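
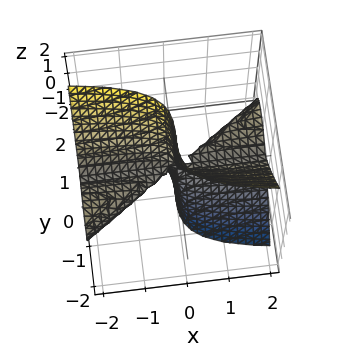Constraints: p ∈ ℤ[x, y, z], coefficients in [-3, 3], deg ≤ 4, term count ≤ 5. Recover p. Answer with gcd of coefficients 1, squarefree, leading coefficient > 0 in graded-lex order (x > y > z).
2*x*y^2 - 2*x*z^2 - 3*y^3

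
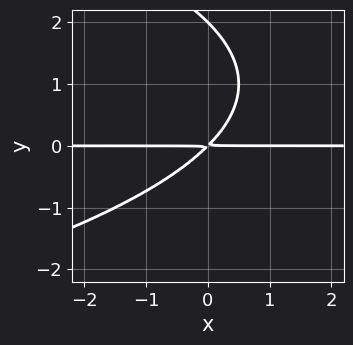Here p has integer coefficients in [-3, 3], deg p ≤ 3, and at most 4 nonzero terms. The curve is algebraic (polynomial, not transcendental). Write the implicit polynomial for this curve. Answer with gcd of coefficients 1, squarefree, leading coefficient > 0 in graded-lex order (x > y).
(a) deg p = 3. No degree-2 curve has this shape.
(b) Against the integer gridlines: one y-axis crossing is at y = 2; every point of the x-axis in the box is on the curve.
(c) Putting this together gives p.

y^3 + 2*x*y - 2*y^2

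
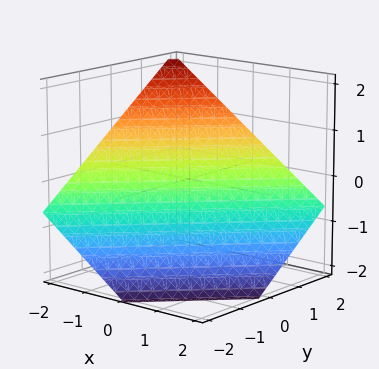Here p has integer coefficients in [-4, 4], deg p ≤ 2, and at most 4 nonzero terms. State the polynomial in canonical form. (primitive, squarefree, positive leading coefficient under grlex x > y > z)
First, deg p = 1.
Next, from the visible intercepts: one y-axis crossing is at y = 1; it crosses the x-axis at the gridline x = -1.
Finally, solving for integer coefficients yields p as stated.

2*x - 2*y + 3*z + 2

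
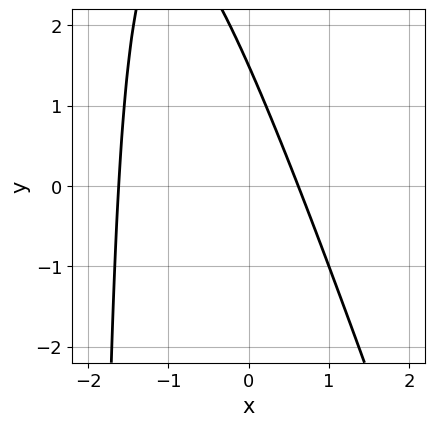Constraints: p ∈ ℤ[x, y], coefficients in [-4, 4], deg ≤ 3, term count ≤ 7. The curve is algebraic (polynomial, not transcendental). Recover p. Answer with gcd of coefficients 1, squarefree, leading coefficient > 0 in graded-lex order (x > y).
1. The degree is 2 — no degree-1 curve has this shape.
2. Solving for integer coefficients yields p as stated.

3*x^2 + x*y + 3*x + 2*y - 3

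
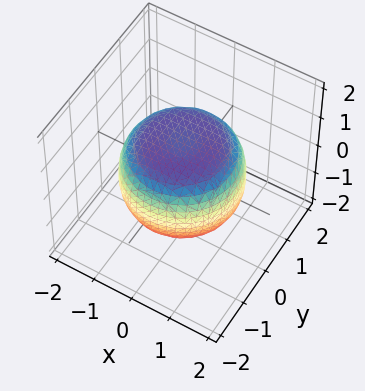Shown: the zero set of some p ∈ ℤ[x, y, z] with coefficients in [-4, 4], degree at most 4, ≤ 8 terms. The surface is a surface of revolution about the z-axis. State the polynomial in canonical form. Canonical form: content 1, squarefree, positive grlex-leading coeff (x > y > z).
x^4 + 2*x^2*y^2 + y^4 - x^2 - y^2 + 2*z^2 - 2

(a) The degree is 4 — no degree-3 surface has this shape.
(b) Symmetries: rotational symmetry about the z-axis ⇒ p depends on x, y only through x² + y².
(c) Observable constraints: a circular section at z = 1 has radius exactly 1; among the integer gridlines, it crosses the z-axis at z ∈ {-1, 1}.
(d) Assembling these constraints gives the stated polynomial.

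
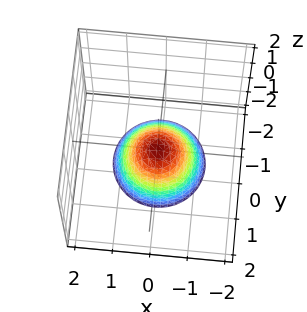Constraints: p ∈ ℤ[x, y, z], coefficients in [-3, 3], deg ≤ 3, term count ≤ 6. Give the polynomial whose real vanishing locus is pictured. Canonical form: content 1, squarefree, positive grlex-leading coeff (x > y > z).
3*x^2 + 3*y^2 - y*z + 2*z

(a) The degree is 2 — a generic line meets the surface in up to 2 points.
(b) Checking where it meets the axes: it crosses the y-axis at the gridline y = 0; one x-axis crossing is at x = 0.
(c) These observations pin down the coefficients.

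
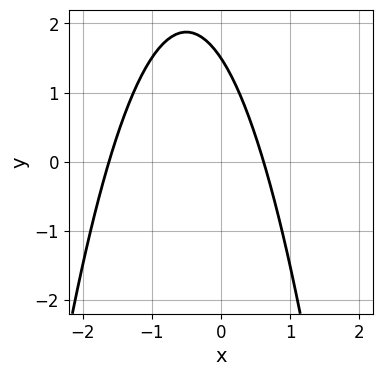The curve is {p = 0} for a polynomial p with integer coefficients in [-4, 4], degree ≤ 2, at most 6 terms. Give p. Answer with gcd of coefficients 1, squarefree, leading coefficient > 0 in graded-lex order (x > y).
1. Degree: a generic line meets the curve in up to 2 points, so deg p = 2.
2. The integer polynomial consistent with all of this is the stated p.

3*x^2 + 3*x + 2*y - 3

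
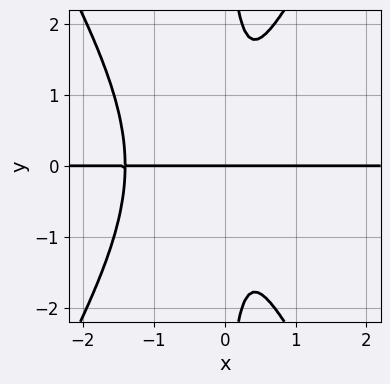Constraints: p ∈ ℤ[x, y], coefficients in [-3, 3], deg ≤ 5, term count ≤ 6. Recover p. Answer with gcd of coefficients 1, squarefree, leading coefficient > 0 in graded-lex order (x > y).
3*x^3*y - x*y^3 + 3*x^2*y - x*y + y

The degree is 4 — no degree-3 curve has this shape.
Observable constraints: it crosses the y-axis at the gridline y = 0; every point of the x-axis in the box is on the curve.
Together with the visible shape, these determine p as stated.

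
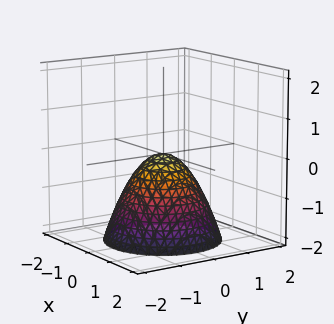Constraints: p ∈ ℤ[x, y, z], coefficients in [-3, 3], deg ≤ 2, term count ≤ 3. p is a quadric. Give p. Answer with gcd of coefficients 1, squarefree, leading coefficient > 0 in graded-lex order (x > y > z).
x^2 + y^2 + z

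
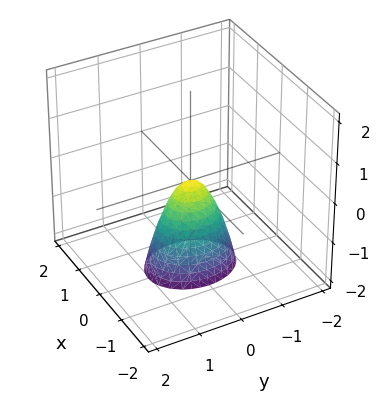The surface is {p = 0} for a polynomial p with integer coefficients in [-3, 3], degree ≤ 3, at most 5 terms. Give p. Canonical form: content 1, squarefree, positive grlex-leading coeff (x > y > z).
First, degree: a single bowl opening along one axis; a quadric, so deg p = 2.
Then, symmetries: it's symmetric under x → −x, forcing even powers of x; mirror symmetry y ↦ −y ⇒ only even powers of y.
Next, reading off the gridlines: it crosses the z-axis at the gridline z = 0; it meets the y-axis at y = 0 (among the integer gridlines).
Finally, solving for integer coefficients yields p as stated.

3*x^2 + 2*y^2 + z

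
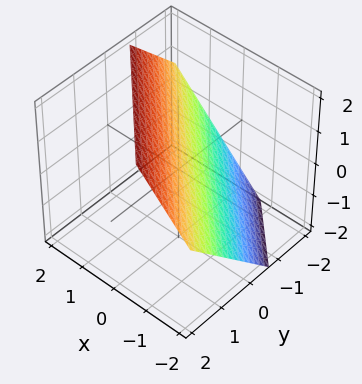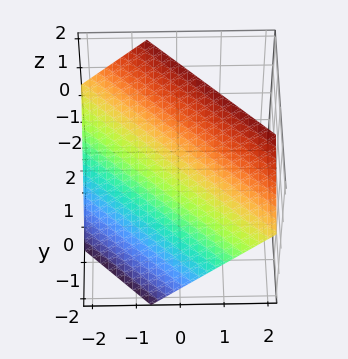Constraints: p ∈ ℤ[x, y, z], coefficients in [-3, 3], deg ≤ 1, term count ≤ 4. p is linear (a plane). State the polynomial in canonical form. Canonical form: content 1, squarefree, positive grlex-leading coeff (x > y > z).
3*x + 3*y - 3*z + 2

(a) Degree: every cross-section is a straight line — this is a plane, so deg p = 1.
(b) The integer polynomial consistent with all of this is the stated p.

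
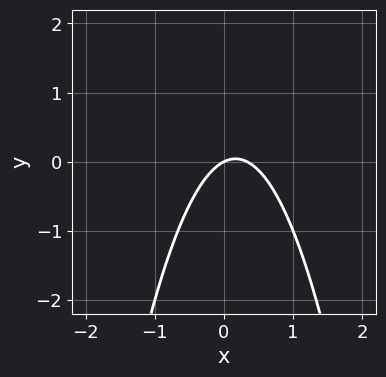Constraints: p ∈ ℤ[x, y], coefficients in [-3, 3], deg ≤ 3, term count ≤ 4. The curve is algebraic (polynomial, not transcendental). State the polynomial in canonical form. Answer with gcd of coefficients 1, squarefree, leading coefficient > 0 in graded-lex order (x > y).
3*x^2 - x + 2*y

(a) The degree is 2 — a generic line meets the curve in up to 2 points.
(b) Checking where it meets the axes: it meets the x-axis at x = 0 (among the integer gridlines); it crosses the y-axis at the gridline y = 0.
(c) These observations pin down the coefficients.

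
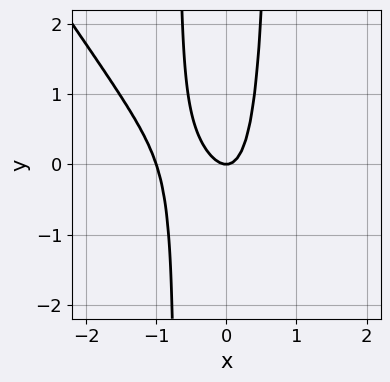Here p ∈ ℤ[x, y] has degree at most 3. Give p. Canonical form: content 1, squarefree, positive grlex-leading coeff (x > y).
1. deg p = 3.
2. From the axis intercepts and sections: among the integer gridlines, it crosses the x-axis at x ∈ {-1, 0}; one y-axis crossing is at y = 0.
3. Assembling these constraints gives the stated polynomial.

3*x^3 + 2*x^2*y + 3*x^2 - y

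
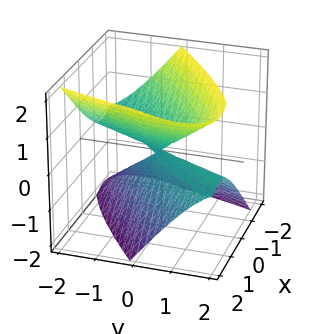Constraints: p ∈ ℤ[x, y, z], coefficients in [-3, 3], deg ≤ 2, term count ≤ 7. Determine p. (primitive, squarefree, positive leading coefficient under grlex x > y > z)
2*x^2 - 3*x*y + y^2 + 2*y*z - 2*z^2

1. The degree is 2 — no degree-1 surface has this shape.
2. Reading off the gridlines: it meets the y-axis at y = 0 (among the integer gridlines); one x-axis crossing is at x = 0; it meets the z-axis at z = 0 (among the integer gridlines).
3. Putting this together gives p.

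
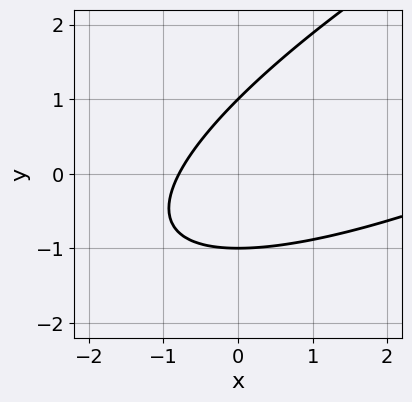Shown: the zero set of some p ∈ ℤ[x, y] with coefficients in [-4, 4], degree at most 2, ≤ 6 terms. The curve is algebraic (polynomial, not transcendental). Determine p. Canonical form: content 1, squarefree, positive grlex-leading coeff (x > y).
x^2 - 3*x*y + 3*y^2 - 3*x - 3

(a) Degree: the shape is more complex than any degree-1 curve, so deg p = 2.
(b) Checking where it meets the axes: among the integer gridlines, it crosses the y-axis at y ∈ {-1, 1}.
(c) Solving for integer coefficients yields p as stated.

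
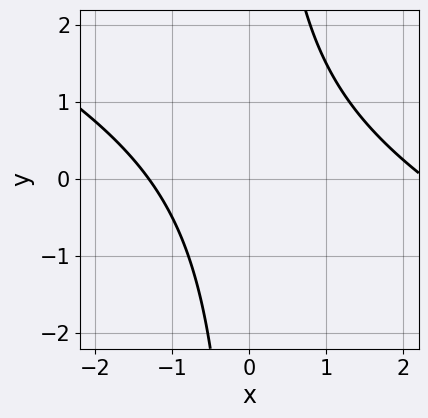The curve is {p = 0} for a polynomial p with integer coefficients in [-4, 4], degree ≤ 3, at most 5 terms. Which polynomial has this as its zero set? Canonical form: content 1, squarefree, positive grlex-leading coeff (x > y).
x^2 + 2*x*y - x - 3

(a) deg p = 2. The shape is more complex than any degree-1 curve.
(b) From the axis intercepts and sections: the curve avoids every integer y-axis point in the box.
(c) These observations pin down the coefficients.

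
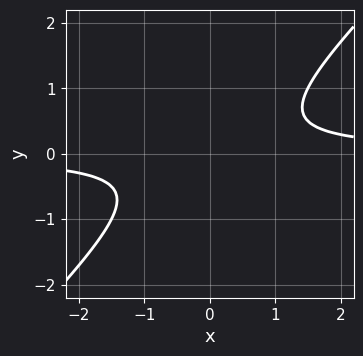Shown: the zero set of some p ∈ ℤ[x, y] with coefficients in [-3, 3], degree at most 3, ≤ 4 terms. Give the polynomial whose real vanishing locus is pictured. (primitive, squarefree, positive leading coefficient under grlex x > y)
Degree: a generic line meets the curve in up to 2 points, so deg p = 2.
Against the integer gridlines: the curve avoids every integer y-axis point in the box; no x-intercept at any integer in the box.
Fitting integer coefficients to these (and the overall shape) gives p.

2*x*y - 2*y^2 - 1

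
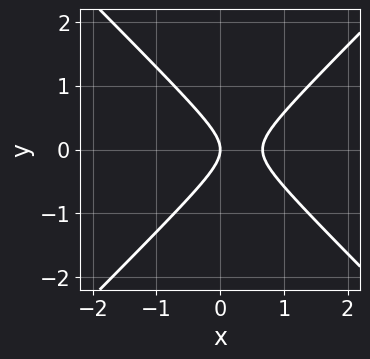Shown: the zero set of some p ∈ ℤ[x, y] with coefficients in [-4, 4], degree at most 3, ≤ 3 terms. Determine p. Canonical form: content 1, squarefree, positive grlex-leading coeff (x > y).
3*x^2 - 3*y^2 - 2*x

(a) deg p = 2. No degree-1 curve has this shape.
(b) Symmetries: mirror symmetry y ↦ −y ⇒ only even powers of y.
(c) From the axis intercepts and sections: it meets the x-axis at x = 0 (among the integer gridlines); it meets the y-axis at y = 0 (among the integer gridlines).
(d) Fitting integer coefficients to these (and the overall shape) gives p.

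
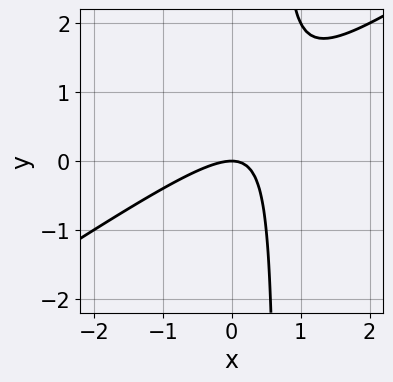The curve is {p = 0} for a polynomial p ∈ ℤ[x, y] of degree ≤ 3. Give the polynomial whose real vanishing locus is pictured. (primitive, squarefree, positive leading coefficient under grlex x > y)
First, the degree is 2 — no degree-1 curve has this shape.
Then, from the visible intercepts: one y-axis crossing is at y = 0; one x-axis crossing is at x = 0.
Finally, fitting integer coefficients to these (and the overall shape) gives p.

2*x^2 - 3*x*y + 2*y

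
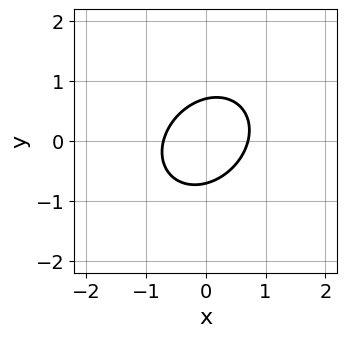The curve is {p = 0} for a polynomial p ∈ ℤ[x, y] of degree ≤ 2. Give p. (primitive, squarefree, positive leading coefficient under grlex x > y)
1. deg p = 2. The shape is more complex than any degree-1 curve.
2. The integer polynomial consistent with all of this is the stated p.

2*x^2 - x*y + 2*y^2 - 1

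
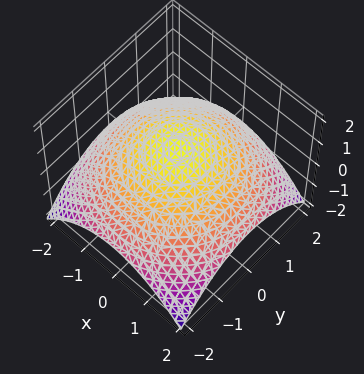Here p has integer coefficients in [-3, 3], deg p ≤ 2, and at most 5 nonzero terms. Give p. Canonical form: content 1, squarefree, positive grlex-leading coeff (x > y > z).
x^2 + y^2 + 3*z - 3

First, degree: the shape is more complex than any degree-1 surface, so deg p = 2.
Next, by symmetry, the z-axis is an axis of rotation, so x and y enter only as x² + y².
Next, against the integer gridlines: it meets the z-axis at z = 1 (among the integer gridlines); a circular section at z = 0 has radius between 1 and 2.
Finally, matching integer coefficients to the picture gives p.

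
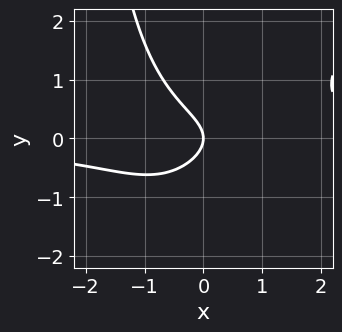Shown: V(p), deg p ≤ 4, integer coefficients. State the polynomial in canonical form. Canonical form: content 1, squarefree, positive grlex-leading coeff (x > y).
2*x^2*y - x*y^2 - 3*y^2 - 2*x

(a) deg p = 3.
(b) Observable constraints: it meets the y-axis at y = 0 (among the integer gridlines); it meets the x-axis at x = 0 (among the integer gridlines).
(c) Matching integer coefficients to the picture gives p.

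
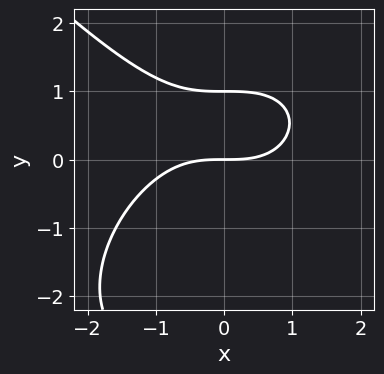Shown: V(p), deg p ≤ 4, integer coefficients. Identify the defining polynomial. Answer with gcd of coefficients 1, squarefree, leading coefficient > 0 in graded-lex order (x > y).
x^3 + y^3 + 2*y^2 - 3*y

(a) deg p = 3. No degree-2 curve has this shape.
(b) From the axis intercepts and sections: one x-axis crossing is at x = 0; among the integer gridlines, it crosses the y-axis at y ∈ {0, 1}.
(c) Solving for integer coefficients yields p as stated.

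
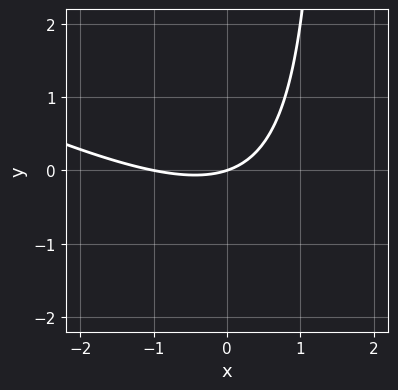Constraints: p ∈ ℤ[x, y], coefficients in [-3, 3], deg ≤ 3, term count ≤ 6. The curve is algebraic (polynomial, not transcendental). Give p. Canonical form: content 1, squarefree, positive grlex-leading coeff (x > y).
x^2 + 2*x*y + x - 3*y

(a) Degree: the shape is more complex than any degree-1 curve, so deg p = 2.
(b) Checking where it meets the axes: the x-axis gridline crossings are at x ∈ {-1, 0}; one y-axis crossing is at y = 0.
(c) Fitting integer coefficients to these (and the overall shape) gives p.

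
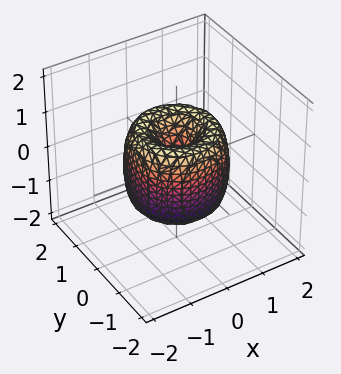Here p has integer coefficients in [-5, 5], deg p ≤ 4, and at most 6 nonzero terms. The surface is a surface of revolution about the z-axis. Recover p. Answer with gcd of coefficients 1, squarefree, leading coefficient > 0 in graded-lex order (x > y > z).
deg p = 4.
By symmetry, the surface is invariant under rotation about z: p = q(x² + y², z).
Against the integer gridlines: it crosses the z-axis at the gridline z = 0; one y-axis crossing is at y = 0; a circular section at z = 1 has radius between 0 and 1; it crosses the x-axis at the gridline x = 0.
Putting this together gives p.

2*x^4 + 4*x^2*y^2 + 2*y^4 - 3*x^2 - 3*y^2 + z^2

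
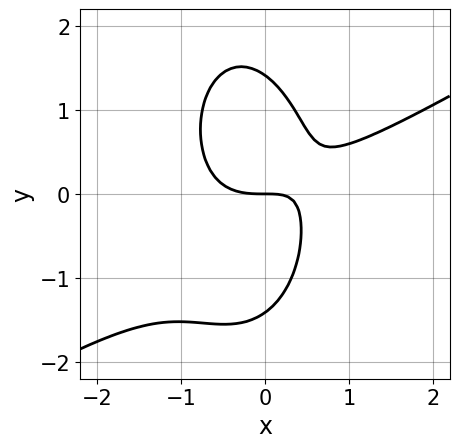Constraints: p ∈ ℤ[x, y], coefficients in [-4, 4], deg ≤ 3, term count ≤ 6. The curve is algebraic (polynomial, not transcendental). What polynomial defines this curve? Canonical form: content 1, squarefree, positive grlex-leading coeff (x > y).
2*x^3 - 3*x^2*y - y^3 - 2*x*y + 2*y

1. The degree is 3 — no degree-2 curve has this shape.
2. From the axis intercepts and sections: it crosses the x-axis at the gridline x = 0; one y-axis crossing is at y = 0.
3. Putting this together gives p.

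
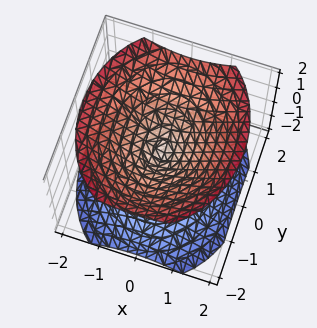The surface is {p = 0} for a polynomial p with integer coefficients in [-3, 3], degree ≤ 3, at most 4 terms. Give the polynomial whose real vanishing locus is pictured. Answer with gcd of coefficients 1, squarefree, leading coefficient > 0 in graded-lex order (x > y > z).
3*x^2 + 2*y^2 - 3*z^2

(a) There are 2 components.
(b) The degree is 2 — two nappes meeting at a single point; a quadric.
(c) Symmetries: mirror symmetry x ↦ −x ⇒ only even powers of x; mirror symmetry z ↦ −z ⇒ only even powers of z; mirror symmetry y ↦ −y ⇒ only even powers of y.
(d) Checking where it meets the axes: it meets the x-axis at x = 0 (among the integer gridlines); one y-axis crossing is at y = 0; one z-axis crossing is at z = 0.
(e) Fitting integer coefficients to these (and the overall shape) gives p.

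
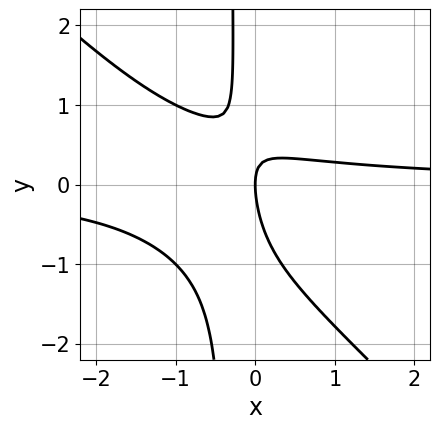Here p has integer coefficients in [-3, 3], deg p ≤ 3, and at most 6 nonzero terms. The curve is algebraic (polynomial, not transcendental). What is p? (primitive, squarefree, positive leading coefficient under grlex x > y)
3*x^2*y + 3*x*y^2 + 3*x*y + y^2 - 2*x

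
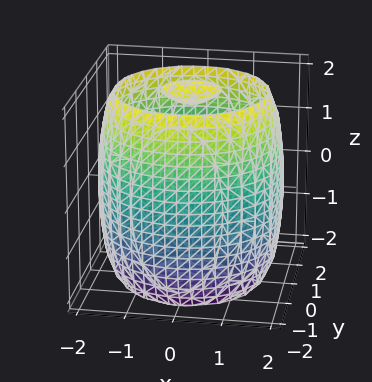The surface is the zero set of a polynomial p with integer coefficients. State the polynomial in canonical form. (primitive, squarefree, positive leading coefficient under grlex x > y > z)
The picture has 3 separate pieces. Treating them together as one polynomial.
Degree: the shape is more complex than any degree-3 surface, so deg p = 4.
Symmetries: rotational symmetry about the z-axis ⇒ p depends on x, y only through x² + y².
Checking where it meets the axes: a circular section at z = 2 has radius between 0 and 1.
Together with the visible shape, these determine p as stated.

x^4 + 2*x^2*y^2 + y^4 - 3*x^2 - 3*y^2 + z^2 - 3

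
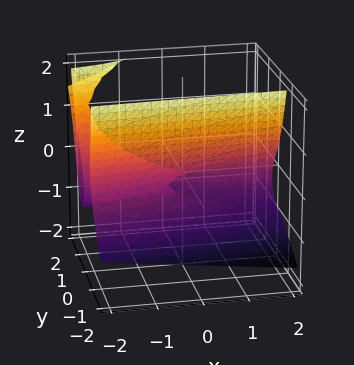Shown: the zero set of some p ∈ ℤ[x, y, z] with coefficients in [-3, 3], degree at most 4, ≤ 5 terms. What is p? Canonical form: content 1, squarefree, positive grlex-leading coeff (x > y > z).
First, deg p = 3. A generic line meets the surface in up to 3 points.
Then, observable constraints: it meets the z-axis at z = 0 (among the integer gridlines); the visible x-axis segment lies entirely on the surface.
Finally, together with the visible shape, these determine p as stated.

2*y^3 - 3*y^2*z + x*y + 2*z^2 + z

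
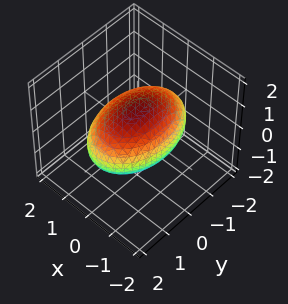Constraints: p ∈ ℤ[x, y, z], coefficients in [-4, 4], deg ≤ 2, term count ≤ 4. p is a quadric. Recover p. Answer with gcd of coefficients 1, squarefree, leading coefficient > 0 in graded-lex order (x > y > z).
First, the degree is 2 — bounded and convex; a quadric.
Then, symmetries: mirror symmetry z ↦ −z ⇒ only even powers of z; mirror symmetry x ↦ −x ⇒ only even powers of x; it's symmetric under y → −y, forcing even powers of y.
Then, checking where it meets the axes: among the integer gridlines, it crosses the z-axis at z ∈ {-1, 1}.
Finally, putting this together gives p.

2*x^2 + y^2 + 3*z^2 - 3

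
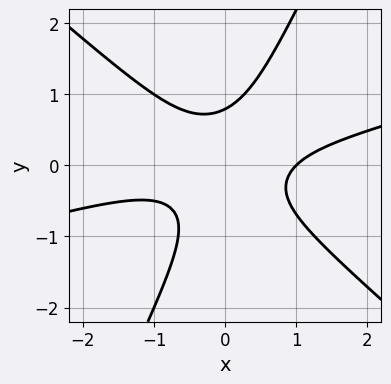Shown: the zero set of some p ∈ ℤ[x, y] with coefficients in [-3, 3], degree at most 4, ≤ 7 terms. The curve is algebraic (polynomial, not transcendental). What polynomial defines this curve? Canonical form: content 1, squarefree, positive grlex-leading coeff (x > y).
1. Degree: no degree-2 curve has this shape, so deg p = 3.
2. From the visible intercepts: one x-axis crossing is at x = 1.
3. Solving for integer coefficients yields p as stated.

x^3 - 3*x^2*y - 3*x*y^2 + 2*y^3 - 1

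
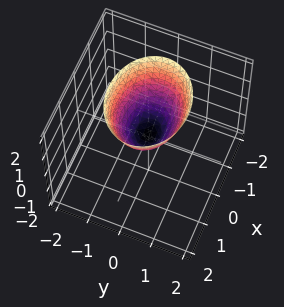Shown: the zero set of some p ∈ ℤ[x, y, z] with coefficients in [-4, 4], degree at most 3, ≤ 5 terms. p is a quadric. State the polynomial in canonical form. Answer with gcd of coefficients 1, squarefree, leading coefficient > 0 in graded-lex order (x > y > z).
1. Degree: a single bowl opening along one axis; a quadric, so deg p = 2.
2. Symmetries: it's symmetric under x → −x, forcing even powers of x; mirror symmetry y ↦ −y ⇒ only even powers of y.
3. Against the integer gridlines: it crosses the y-axis at the gridline y = 0; it meets the z-axis at z = 0 (among the integer gridlines).
4. Assembling these constraints gives the stated polynomial.

2*x^2 + 3*y^2 - 2*z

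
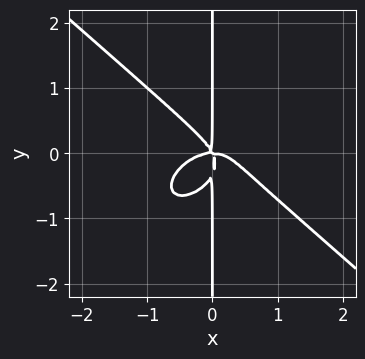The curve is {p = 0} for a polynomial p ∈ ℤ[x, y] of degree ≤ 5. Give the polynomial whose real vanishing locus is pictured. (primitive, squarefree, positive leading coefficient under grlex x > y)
2*x^4 + 3*x*y^3 + 2*x^2*y + x*y^2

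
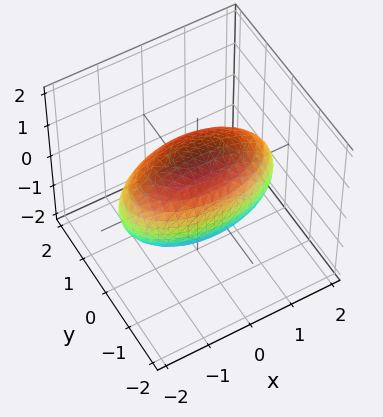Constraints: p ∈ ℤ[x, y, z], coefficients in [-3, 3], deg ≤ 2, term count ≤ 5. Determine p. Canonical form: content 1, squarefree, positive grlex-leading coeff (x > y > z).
x^2 + 3*y^2 + 2*z^2 - 3

First, the degree is 2 — bounded and convex; a quadric.
Then, symmetries: mirror symmetry x ↦ −x ⇒ only even powers of x; the y ↦ −y reflection is a symmetry, so y appears only in even powers; mirror symmetry z ↦ −z ⇒ only even powers of z.
Next, from the axis intercepts and sections: the y-axis gridline crossings are at y ∈ {-1, 1}.
Finally, putting this together gives p.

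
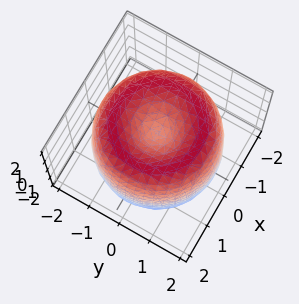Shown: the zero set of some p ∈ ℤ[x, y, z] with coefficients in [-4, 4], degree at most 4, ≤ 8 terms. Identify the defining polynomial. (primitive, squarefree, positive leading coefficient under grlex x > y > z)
First, deg p = 4. The shape is more complex than any degree-3 surface.
Then, symmetries: rotational symmetry about the z-axis ⇒ p depends on x, y only through x² + y².
Then, checking where it meets the axes: among the integer gridlines, it crosses the z-axis at z ∈ {-1, 1}; a circular section at z = 1 has radius between 1 and 2.
Finally, matching integer coefficients to the picture gives p.

x^4 + 2*x^2*y^2 + y^4 - 3*x^2 - 3*y^2 + z^2 - 1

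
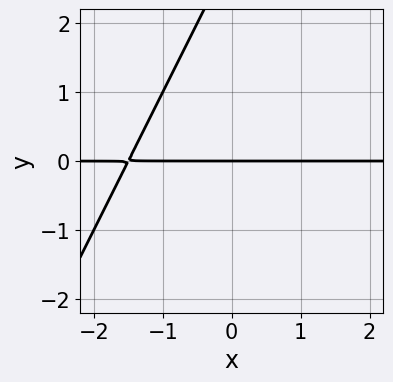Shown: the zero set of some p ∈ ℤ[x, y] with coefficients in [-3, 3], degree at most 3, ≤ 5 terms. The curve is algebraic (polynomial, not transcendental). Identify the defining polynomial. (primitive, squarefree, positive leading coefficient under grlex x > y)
2*x*y - y^2 + 3*y

1. deg p = 2. No degree-1 curve has this shape.
2. Checking where it meets the axes: it meets the y-axis at y = 0 (among the integer gridlines); every point of the x-axis in the box is on the curve.
3. Fitting integer coefficients to these (and the overall shape) gives p.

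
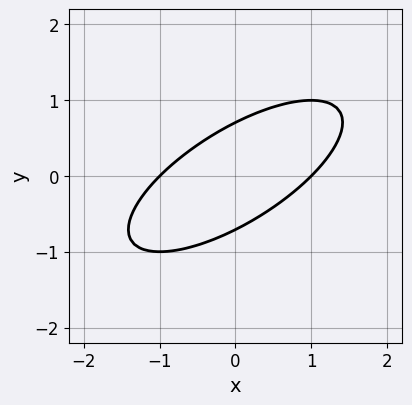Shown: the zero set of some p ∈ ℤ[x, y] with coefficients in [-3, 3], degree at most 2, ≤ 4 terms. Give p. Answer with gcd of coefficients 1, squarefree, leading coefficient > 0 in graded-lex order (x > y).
x^2 - 2*x*y + 2*y^2 - 1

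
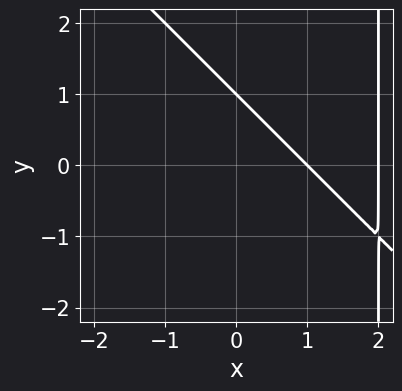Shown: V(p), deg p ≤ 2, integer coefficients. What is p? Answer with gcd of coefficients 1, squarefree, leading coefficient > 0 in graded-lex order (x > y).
deg p = 2.
Checking where it meets the axes: one y-axis crossing is at y = 1; the x-axis gridline crossings are at x ∈ {1, 2}.
Fitting integer coefficients to these (and the overall shape) gives p.

x^2 + x*y - 3*x - 2*y + 2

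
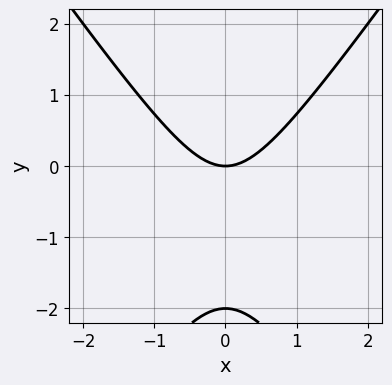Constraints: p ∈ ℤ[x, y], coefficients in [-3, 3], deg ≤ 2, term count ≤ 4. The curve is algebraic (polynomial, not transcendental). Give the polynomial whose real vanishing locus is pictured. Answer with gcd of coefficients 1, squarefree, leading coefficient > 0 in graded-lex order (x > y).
First, the degree is 2 — a generic line meets the curve in up to 2 points.
Next, symmetries: it's symmetric under x → −x, forcing even powers of x.
Then, against the integer gridlines: the y-axis gridline crossings are at y ∈ {-2, 0}; it crosses the x-axis at the gridline x = 0.
Finally, putting this together gives p.

2*x^2 - y^2 - 2*y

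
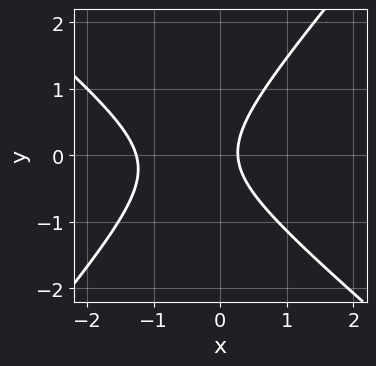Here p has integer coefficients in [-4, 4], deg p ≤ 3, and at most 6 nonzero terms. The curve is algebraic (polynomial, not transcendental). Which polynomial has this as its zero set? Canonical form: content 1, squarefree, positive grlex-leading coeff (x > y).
3*x^2 + x*y - 3*y^2 + 3*x - 1

(a) The degree is 2 — no degree-1 curve has this shape.
(b) Observable constraints: it misses every integer gridline on the y-axis.
(c) These observations pin down the coefficients.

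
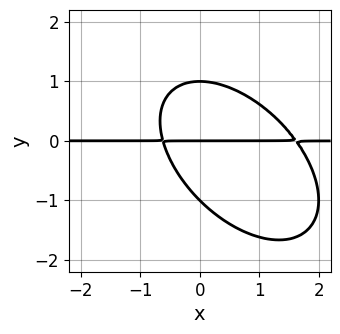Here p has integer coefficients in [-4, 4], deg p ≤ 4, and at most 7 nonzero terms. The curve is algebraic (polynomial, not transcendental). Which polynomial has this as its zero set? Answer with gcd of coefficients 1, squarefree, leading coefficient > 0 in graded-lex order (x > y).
x^2*y + x*y^2 + y^3 - x*y - y

1. deg p = 3. No degree-2 curve has this shape.
2. Reading off the gridlines: the visible x-axis segment lies entirely on the curve; among the integer gridlines, it crosses the y-axis at y ∈ {-1, 0, 1}.
3. Putting this together gives p.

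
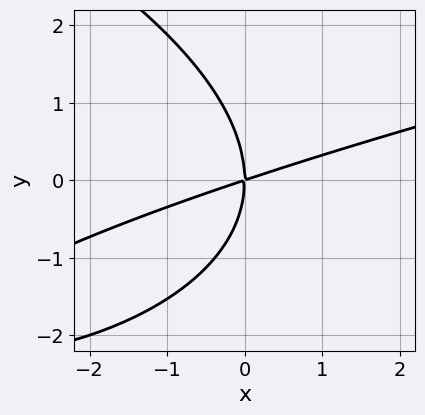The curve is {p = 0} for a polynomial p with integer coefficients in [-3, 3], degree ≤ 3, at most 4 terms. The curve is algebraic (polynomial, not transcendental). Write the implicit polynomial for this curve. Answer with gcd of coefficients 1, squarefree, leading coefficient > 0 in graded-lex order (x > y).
y^3 - x^2 + 3*x*y

The degree is 3 — a generic line meets the curve in up to 3 points.
Against the integer gridlines: it crosses the y-axis at the gridline y = 0; it crosses the x-axis at the gridline x = 0.
Solving for integer coefficients yields p as stated.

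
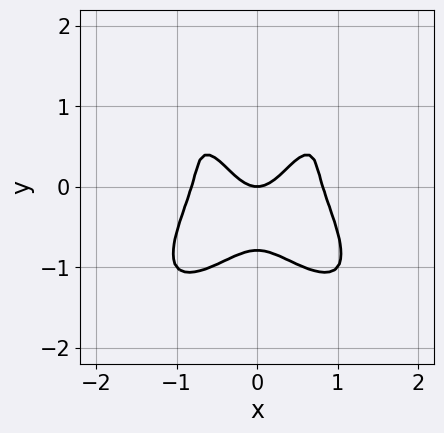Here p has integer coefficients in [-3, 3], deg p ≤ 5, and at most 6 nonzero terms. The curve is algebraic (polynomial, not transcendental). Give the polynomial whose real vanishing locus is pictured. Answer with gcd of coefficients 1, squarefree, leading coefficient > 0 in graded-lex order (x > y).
1. deg p = 4. No degree-3 curve has this shape.
2. Symmetries: the x ↦ −x reflection is a symmetry, so x appears only in even powers.
3. From the axis intercepts and sections: it crosses the y-axis at the gridline y = 0; it meets the x-axis at x = 0 (among the integer gridlines).
4. Assembling these constraints gives the stated polynomial.

3*x^4 - 2*x^2*y^2 + 2*y^4 - 2*x^2 + y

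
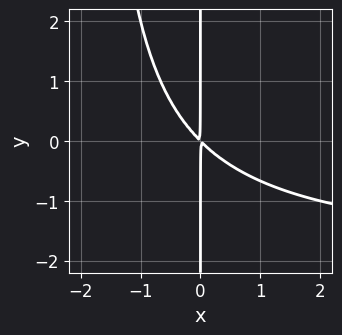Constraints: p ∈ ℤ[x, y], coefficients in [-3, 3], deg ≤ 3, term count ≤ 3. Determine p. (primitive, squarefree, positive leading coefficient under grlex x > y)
(a) The degree is 3 — no degree-2 curve has this shape.
(b) Checking where it meets the axes: the visible y-axis segment lies entirely on the curve.
(c) Together with the visible shape, these determine p as stated.

x^2*y + 2*x^2 + 2*x*y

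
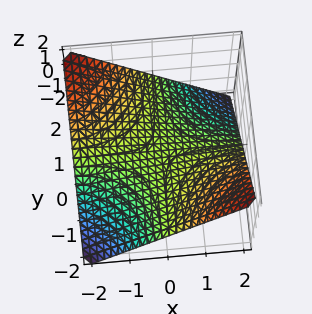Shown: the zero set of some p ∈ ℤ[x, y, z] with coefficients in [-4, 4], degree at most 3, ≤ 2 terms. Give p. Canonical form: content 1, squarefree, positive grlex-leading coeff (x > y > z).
x*y + 2*z

deg p = 2. A saddle surface; a quadric.
Observable constraints: every point of the y-axis in the box is on the surface; every point of the x-axis in the box is on the surface.
Putting this together gives p.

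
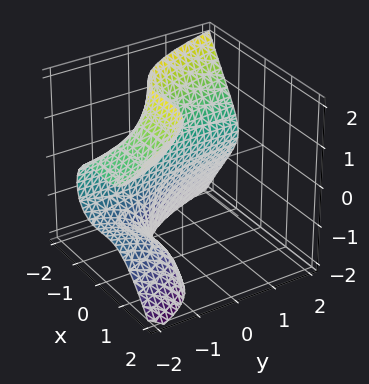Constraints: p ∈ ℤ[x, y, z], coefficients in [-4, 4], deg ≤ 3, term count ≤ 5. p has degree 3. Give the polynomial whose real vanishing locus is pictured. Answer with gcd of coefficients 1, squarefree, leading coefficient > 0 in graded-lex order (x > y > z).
3*x^3 + 3*y*z^2 - 2*x^2 + z^2 + 3

The degree is 3 — no degree-2 surface has this shape.
Against the integer gridlines: the surface avoids every integer z-axis point in the box; the surface avoids every integer y-axis point in the box.
Fitting integer coefficients to these (and the overall shape) gives p.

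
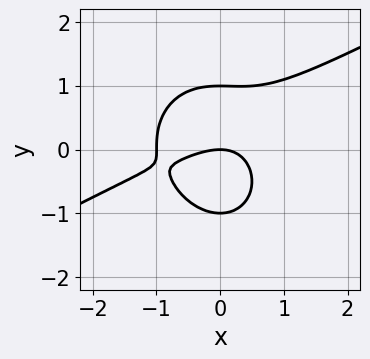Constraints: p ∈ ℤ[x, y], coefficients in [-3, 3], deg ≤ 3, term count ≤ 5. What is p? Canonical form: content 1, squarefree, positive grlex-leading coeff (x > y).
2*x^3 - 3*x^2*y - 3*y^3 + 2*x^2 + 3*y

The degree is 3 — no degree-2 curve has this shape.
Against the integer gridlines: among the integer gridlines, it crosses the y-axis at y ∈ {-1, 0, 1}; the x-axis gridline crossings are at x ∈ {-1, 0}.
Together with the visible shape, these determine p as stated.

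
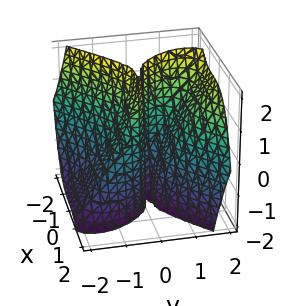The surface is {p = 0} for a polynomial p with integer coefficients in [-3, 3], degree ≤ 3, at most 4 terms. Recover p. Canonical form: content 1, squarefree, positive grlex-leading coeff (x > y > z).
3*x^3 - 3*y^3 + 3*y^2*z + 2*y

Degree: the shape is more complex than any degree-2 surface, so deg p = 3.
Observable constraints: one x-axis crossing is at x = 0; it meets the y-axis at y = 0 (among the integer gridlines).
Matching integer coefficients to the picture gives p.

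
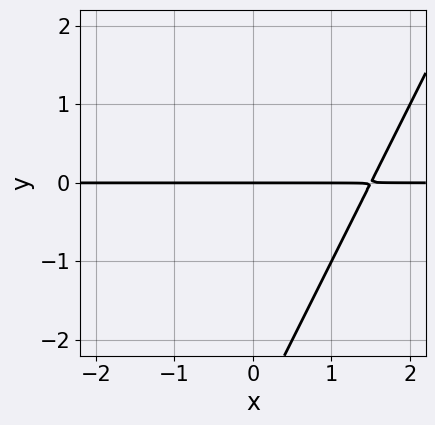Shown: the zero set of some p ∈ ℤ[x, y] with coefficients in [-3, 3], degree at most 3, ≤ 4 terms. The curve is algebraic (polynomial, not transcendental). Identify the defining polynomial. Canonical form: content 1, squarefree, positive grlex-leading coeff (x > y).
2*x*y - y^2 - 3*y

deg p = 2. A generic line meets the curve in up to 2 points.
From the axis intercepts and sections: the visible x-axis segment lies entirely on the curve; it crosses the y-axis at the gridline y = 0.
Fitting integer coefficients to these (and the overall shape) gives p.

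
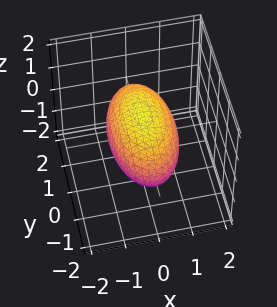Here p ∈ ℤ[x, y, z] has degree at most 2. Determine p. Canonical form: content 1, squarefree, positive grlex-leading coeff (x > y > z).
3*x^2 + y^2 + 3*z^2 - 3

First, degree: a closed, bounded, convex surface; a quadric, so deg p = 2.
Then, symmetries: the y ↦ −y reflection is a symmetry, so y appears only in even powers; the x ↦ −x reflection is a symmetry, so x appears only in even powers; mirror symmetry z ↦ −z ⇒ only even powers of z.
Next, checking where it meets the axes: among the integer gridlines, it crosses the x-axis at x ∈ {-1, 1}; the z-axis gridline crossings are at z ∈ {-1, 1}.
Finally, matching integer coefficients to the picture gives p.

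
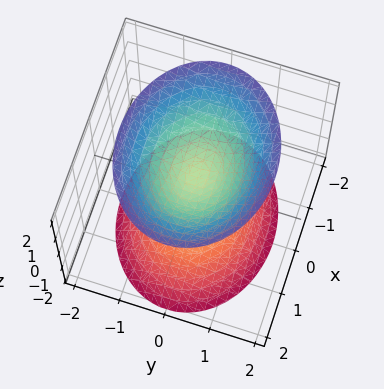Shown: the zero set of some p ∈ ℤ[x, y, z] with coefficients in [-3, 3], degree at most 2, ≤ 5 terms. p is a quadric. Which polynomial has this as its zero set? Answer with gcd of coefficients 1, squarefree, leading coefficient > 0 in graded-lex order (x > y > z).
2*x^2 + 3*y^2 - 2*z^2 + 1

The picture has 2 separate pieces. Treating them together as one polynomial.
The degree is 2 — two sheets facing apart; a quadric.
Symmetries: the x ↦ −x reflection is a symmetry, so x appears only in even powers; the z ↦ −z reflection is a symmetry, so z appears only in even powers; it's symmetric under y → −y, forcing even powers of y.
Against the integer gridlines: it misses every integer gridline on the y-axis; no x-intercept at any integer in the box.
Solving for integer coefficients yields p as stated.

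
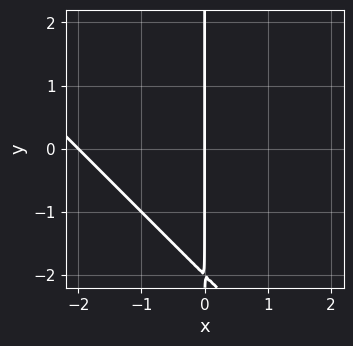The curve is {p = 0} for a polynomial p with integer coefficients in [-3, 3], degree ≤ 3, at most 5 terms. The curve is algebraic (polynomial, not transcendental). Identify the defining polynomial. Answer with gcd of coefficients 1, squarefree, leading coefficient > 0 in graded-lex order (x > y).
x^2 + x*y + 2*x

1. Degree: the shape is more complex than any degree-1 curve, so deg p = 2.
2. From the visible intercepts: every point of the y-axis in the box is on the curve; the x-axis gridline crossings are at x ∈ {-2, 0}.
3. Putting this together gives p.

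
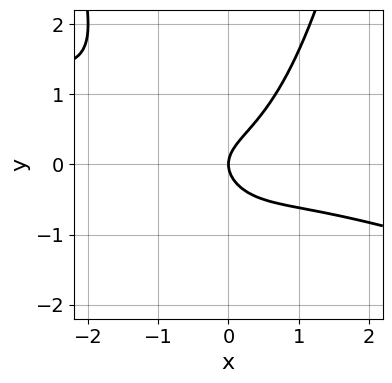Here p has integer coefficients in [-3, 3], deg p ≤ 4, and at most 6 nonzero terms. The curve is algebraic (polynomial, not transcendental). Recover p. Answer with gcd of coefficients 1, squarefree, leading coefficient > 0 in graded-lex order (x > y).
First, degree: the shape is more complex than any degree-2 curve, so deg p = 3.
Next, against the integer gridlines: it crosses the x-axis at the gridline x = 0; it meets the y-axis at y = 0 (among the integer gridlines).
Finally, assembling these constraints gives the stated polynomial.

x^3 + 3*x^2*y - 3*y^2 + 2*x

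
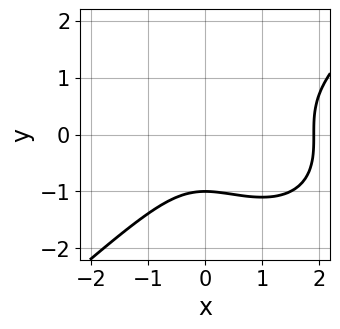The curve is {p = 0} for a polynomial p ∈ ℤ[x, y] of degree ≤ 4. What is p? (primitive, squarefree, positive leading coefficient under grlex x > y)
deg p = 3. No degree-2 curve has this shape.
Against the integer gridlines: it crosses the y-axis at the gridline y = -1.
Fitting integer coefficients to these (and the overall shape) gives p.

2*x^3 - 3*y^3 - 3*x^2 - 3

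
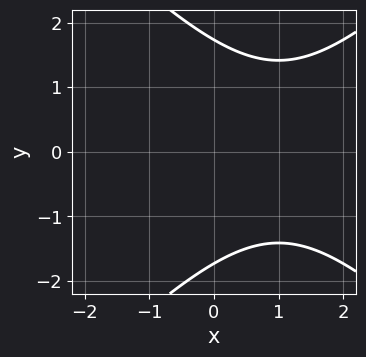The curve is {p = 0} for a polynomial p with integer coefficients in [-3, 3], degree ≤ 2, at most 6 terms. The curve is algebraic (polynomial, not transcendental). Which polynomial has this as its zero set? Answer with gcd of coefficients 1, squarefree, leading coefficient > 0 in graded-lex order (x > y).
x^2 - y^2 - 2*x + 3

First, deg p = 2. A generic line meets the curve in up to 2 points.
Next, symmetries: the y ↦ −y reflection is a symmetry, so y appears only in even powers.
Then, observable constraints: it misses every integer gridline on the x-axis.
Finally, solving for integer coefficients yields p as stated.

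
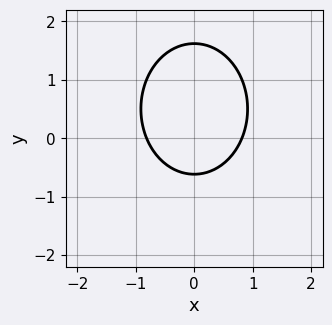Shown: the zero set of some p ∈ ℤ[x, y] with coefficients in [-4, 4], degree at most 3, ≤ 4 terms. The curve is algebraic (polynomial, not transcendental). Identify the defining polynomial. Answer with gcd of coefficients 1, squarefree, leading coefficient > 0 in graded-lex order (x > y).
3*x^2 + 2*y^2 - 2*y - 2

(a) Degree: a generic line meets the curve in up to 2 points, so deg p = 2.
(b) Symmetries: the x ↦ −x reflection is a symmetry, so x appears only in even powers.
(c) These observations pin down the coefficients.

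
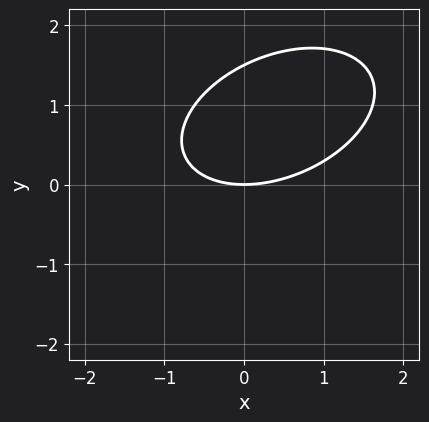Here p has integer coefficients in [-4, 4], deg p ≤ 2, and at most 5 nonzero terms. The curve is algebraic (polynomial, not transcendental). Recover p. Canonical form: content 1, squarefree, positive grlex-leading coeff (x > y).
x^2 - x*y + 2*y^2 - 3*y

First, degree: a generic line meets the curve in up to 2 points, so deg p = 2.
Next, from the visible intercepts: one y-axis crossing is at y = 0; it crosses the x-axis at the gridline x = 0.
Finally, the integer polynomial consistent with all of this is the stated p.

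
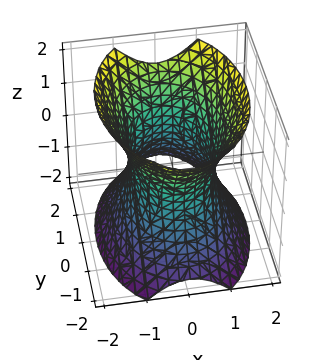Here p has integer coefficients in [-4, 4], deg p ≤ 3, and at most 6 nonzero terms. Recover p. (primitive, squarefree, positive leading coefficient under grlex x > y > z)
First, deg p = 2.
Next, symmetries: the x ↦ −x reflection is a symmetry, so x appears only in even powers; the y ↦ −y reflection is a symmetry, so y appears only in even powers; mirror symmetry z ↦ −z ⇒ only even powers of z.
Then, against the integer gridlines: among the integer gridlines, it crosses the x-axis at x ∈ {-1, 1}; no z-intercept at any integer in the box.
Finally, matching integer coefficients to the picture gives p.

2*x^2 + y^2 - z^2 - 2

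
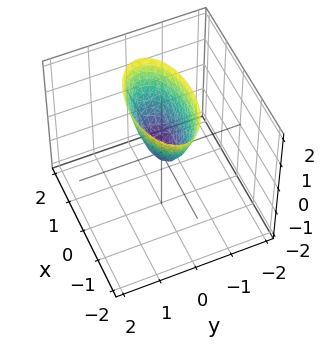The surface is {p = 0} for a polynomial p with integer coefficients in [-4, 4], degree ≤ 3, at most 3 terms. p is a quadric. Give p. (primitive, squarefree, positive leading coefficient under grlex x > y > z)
x^2 + 3*y^2 - z

1. Degree: a paraboloid; a quadric, so deg p = 2.
2. Symmetries: it's symmetric under x → −x, forcing even powers of x; the y ↦ −y reflection is a symmetry, so y appears only in even powers.
3. Checking where it meets the axes: one y-axis crossing is at y = 0; it meets the z-axis at z = 0 (among the integer gridlines).
4. These observations pin down the coefficients.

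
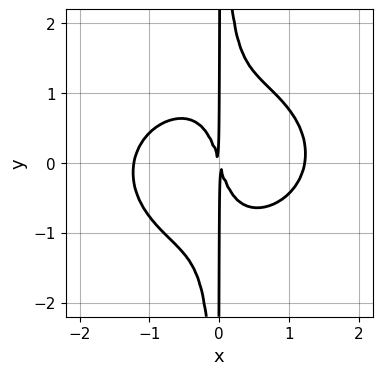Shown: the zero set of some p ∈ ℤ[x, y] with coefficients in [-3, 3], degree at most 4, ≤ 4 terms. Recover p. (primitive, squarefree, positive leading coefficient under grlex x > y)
(a) deg p = 4.
(b) From the visible intercepts: every point of the y-axis in the box is on the curve.
(c) Assembling these constraints gives the stated polynomial.

2*x^4 + 3*x^2*y^2 - 3*x^2 - x*y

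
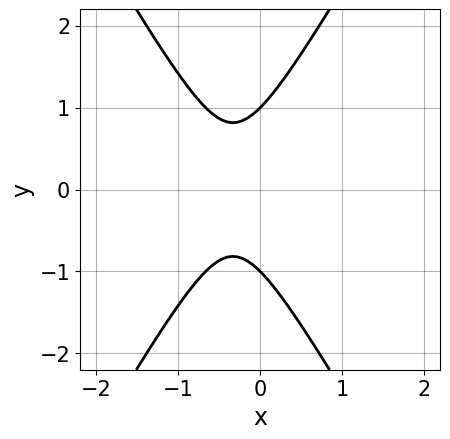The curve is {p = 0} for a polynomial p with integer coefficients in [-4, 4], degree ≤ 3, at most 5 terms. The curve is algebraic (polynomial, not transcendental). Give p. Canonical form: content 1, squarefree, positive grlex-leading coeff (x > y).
1. deg p = 2. A generic line meets the curve in up to 2 points.
2. Symmetries: the y ↦ −y reflection is a symmetry, so y appears only in even powers.
3. Reading off the gridlines: no x-intercept at any integer in the box; among the integer gridlines, it crosses the y-axis at y ∈ {-1, 1}.
4. Putting this together gives p.

3*x^2 - y^2 + 2*x + 1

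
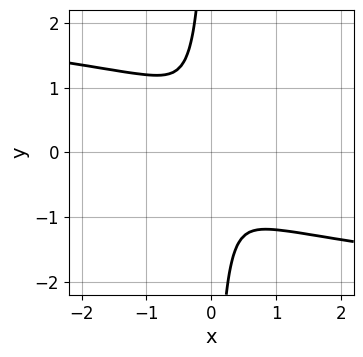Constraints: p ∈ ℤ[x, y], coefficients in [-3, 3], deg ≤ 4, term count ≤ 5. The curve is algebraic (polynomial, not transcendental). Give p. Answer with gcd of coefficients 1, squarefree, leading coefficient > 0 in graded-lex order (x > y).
2*x*y^3 + 2*x^2 + y^2

(a) deg p = 4.
(b) The integer polynomial consistent with all of this is the stated p.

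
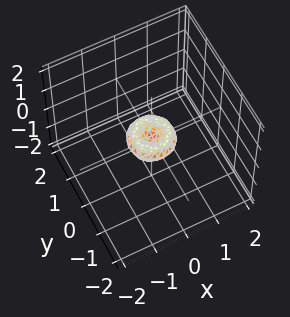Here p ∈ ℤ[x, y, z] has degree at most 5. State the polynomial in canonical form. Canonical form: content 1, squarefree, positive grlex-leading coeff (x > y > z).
deg p = 4.
Symmetries: rotational symmetry about the z-axis ⇒ p depends on x, y only through x² + y².
From the axis intercepts and sections: one x-axis crossing is at x = 0; a circular section at z = 0 has radius between 0 and 1; one z-axis crossing is at z = 0.
Solving for integer coefficients yields p as stated.

2*x^4 + 4*x^2*y^2 + 2*y^4 - x^2 - y^2 + 2*z^2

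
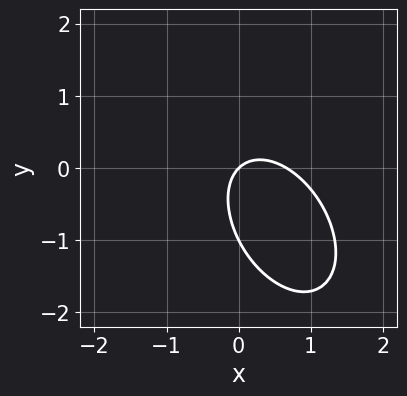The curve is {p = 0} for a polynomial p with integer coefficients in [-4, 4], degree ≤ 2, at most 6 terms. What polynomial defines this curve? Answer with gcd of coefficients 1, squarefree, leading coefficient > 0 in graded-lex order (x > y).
3*x^2 + 2*x*y + 2*y^2 - 2*x + 2*y

First, the degree is 2 — the shape is more complex than any degree-1 curve.
Next, from the axis intercepts and sections: one x-axis crossing is at x = 0; among the integer gridlines, it crosses the y-axis at y ∈ {-1, 0}.
Finally, putting this together gives p.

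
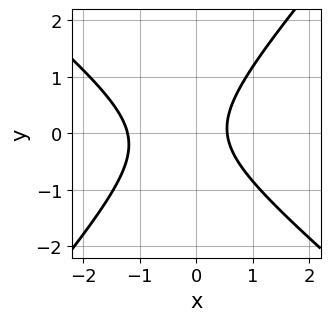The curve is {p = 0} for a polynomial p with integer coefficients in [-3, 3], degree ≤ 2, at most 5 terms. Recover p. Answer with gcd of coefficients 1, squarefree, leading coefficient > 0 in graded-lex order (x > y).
1. The degree is 2 — the shape is more complex than any degree-1 curve.
2. From the visible intercepts: the curve avoids every integer y-axis point in the box.
3. Putting this together gives p.

3*x^2 + x*y - 3*y^2 + 2*x - 2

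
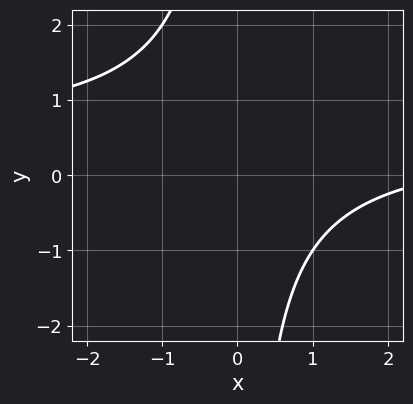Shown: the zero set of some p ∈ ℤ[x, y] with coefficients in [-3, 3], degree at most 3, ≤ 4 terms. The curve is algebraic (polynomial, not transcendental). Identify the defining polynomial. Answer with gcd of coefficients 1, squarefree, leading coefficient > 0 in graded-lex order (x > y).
First, the degree is 2 — a generic line meets the curve in up to 2 points.
Then, from the axis intercepts and sections: it misses every integer gridline on the x-axis; the curve avoids every integer y-axis point in the box.
Finally, assembling these constraints gives the stated polynomial.

2*x*y - x + 3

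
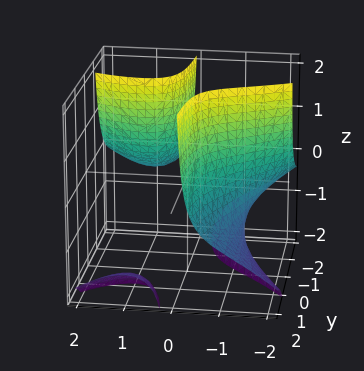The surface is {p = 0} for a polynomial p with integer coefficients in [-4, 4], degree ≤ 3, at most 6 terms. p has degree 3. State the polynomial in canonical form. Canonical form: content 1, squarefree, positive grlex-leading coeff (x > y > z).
x^3 + 3*x*y*z + 3*x*y + 2

The picture has 3 separate pieces.
The degree is 3 — the shape is more complex than any degree-2 surface.
From the axis intercepts and sections: it misses every integer gridline on the z-axis; it misses every integer gridline on the y-axis.
Putting this together gives p.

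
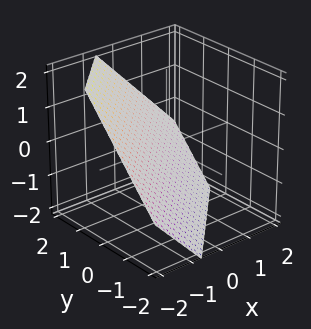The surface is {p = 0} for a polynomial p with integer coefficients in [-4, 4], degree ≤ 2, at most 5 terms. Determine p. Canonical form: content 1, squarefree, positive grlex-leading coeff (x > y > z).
1. deg p = 1. Every cross-section is a straight line — this is a plane.
2. The integer polynomial consistent with all of this is the stated p.

3*x - 3*y + 3*z + 2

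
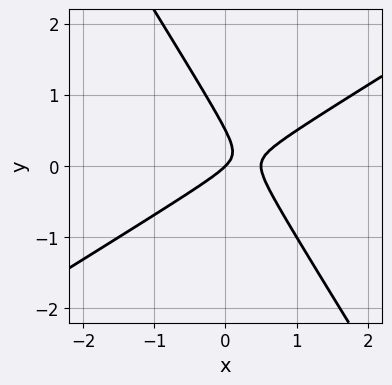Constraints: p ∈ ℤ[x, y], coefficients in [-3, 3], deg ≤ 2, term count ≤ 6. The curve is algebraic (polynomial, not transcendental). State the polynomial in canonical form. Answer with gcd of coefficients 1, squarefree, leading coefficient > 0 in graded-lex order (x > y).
(a) deg p = 2.
(b) Reading off the gridlines: one y-axis crossing is at y = 0; one x-axis crossing is at x = 0.
(c) Solving for integer coefficients yields p as stated.

2*x^2 - 2*x*y - 2*y^2 - x + y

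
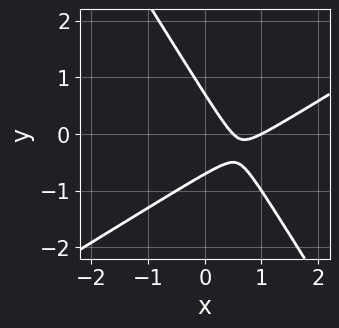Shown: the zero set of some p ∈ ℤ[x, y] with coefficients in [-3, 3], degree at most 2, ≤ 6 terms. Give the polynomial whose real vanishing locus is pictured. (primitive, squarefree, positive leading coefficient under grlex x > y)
2*x^2 - 2*x*y - 2*y^2 - 3*x + 1

(a) Degree: no degree-1 curve has this shape, so deg p = 2.
(b) Reading off the gridlines: it meets the x-axis at x = 1 (among the integer gridlines).
(c) Putting this together gives p.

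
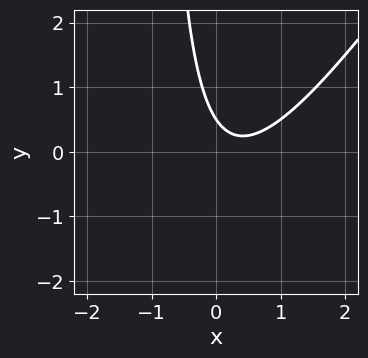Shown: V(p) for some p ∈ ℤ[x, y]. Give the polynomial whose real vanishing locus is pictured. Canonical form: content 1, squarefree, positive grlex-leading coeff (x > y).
3*x^2 - 2*x*y - 2*x - 2*y + 1

(a) deg p = 2. The shape is more complex than any degree-1 curve.
(b) Against the integer gridlines: the curve avoids every integer x-axis point in the box.
(c) Assembling these constraints gives the stated polynomial.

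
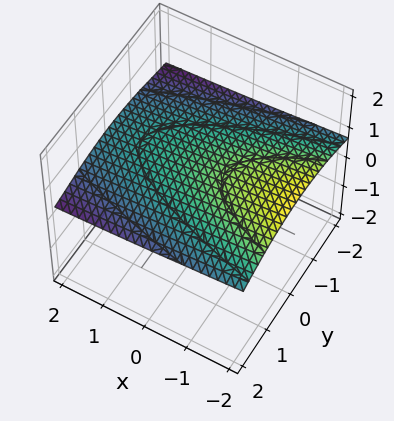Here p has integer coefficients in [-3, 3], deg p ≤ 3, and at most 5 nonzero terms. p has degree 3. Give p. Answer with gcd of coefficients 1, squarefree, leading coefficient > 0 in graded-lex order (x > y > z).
y^2*z + 3*z^3 + x*z + z^2 - 3

The degree is 3 — a generic line meets the surface in up to 3 points.
Against the integer gridlines: the surface avoids every integer y-axis point in the box; it misses every integer gridline on the x-axis.
Solving for integer coefficients yields p as stated.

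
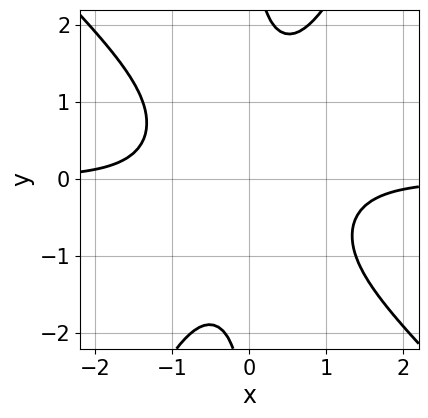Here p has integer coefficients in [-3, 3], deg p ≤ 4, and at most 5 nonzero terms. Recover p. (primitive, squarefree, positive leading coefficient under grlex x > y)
2*x^3*y + x^2*y^2 - x*y^3 + 2

The degree is 4 — the shape is more complex than any degree-3 curve.
From the visible intercepts: the curve avoids every integer y-axis point in the box; no x-intercept at any integer in the box.
The integer polynomial consistent with all of this is the stated p.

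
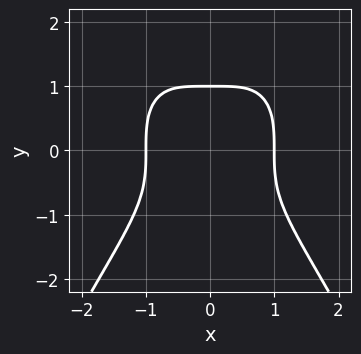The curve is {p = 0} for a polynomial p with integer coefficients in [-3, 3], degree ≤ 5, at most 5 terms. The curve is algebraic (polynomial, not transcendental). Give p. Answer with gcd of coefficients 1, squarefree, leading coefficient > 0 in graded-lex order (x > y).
Degree: a generic line meets the curve in up to 4 points, so deg p = 4.
Symmetries: it's symmetric under x → −x, forcing even powers of x.
From the axis intercepts and sections: among the integer gridlines, it crosses the x-axis at x ∈ {-1, 1}; one y-axis crossing is at y = 1.
The integer polynomial consistent with all of this is the stated p.

x^4 + y^3 - 1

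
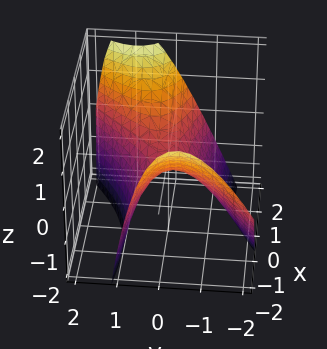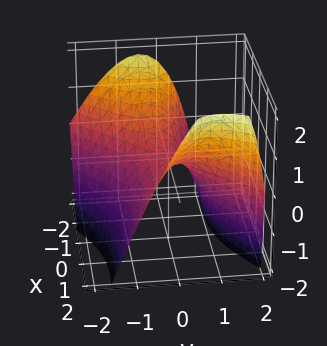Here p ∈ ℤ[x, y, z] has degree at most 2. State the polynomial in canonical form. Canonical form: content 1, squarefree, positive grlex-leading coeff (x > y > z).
x^2 + 2*x*y - 3*y^2 + y*z - 3*z

First, the degree is 2 — a generic line meets the surface in up to 2 points.
Then, from the axis intercepts and sections: one x-axis crossing is at x = 0; it crosses the y-axis at the gridline y = 0; it crosses the z-axis at the gridline z = 0.
Finally, these observations pin down the coefficients.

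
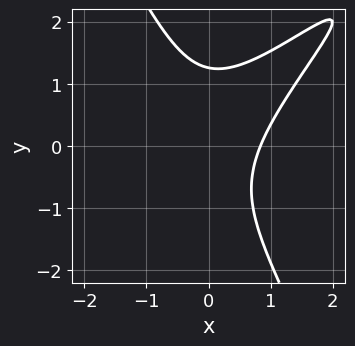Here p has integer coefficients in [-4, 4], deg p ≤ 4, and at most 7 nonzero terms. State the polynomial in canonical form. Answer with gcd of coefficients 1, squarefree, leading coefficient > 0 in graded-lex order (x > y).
2*x^3 - 3*x^2*y + y^3 + x - 2

deg p = 3.
Matching integer coefficients to the picture gives p.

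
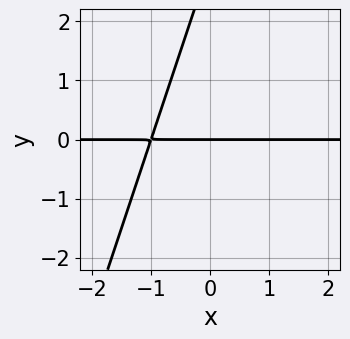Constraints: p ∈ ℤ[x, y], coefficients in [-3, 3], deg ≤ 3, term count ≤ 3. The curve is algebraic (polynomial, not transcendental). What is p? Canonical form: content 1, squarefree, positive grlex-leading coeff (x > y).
deg p = 2.
Checking where it meets the axes: it meets the y-axis at y = 0 (among the integer gridlines); every point of the x-axis in the box is on the curve.
Assembling these constraints gives the stated polynomial.

3*x*y - y^2 + 3*y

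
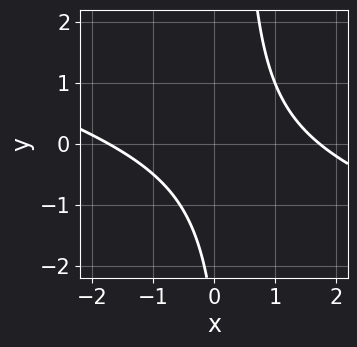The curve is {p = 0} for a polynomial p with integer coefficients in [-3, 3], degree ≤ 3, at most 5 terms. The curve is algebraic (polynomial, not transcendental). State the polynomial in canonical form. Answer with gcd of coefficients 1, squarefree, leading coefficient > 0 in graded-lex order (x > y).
x^2 + 3*x*y - y - 3

(a) Degree: a generic line meets the curve in up to 2 points, so deg p = 2.
(b) Observable constraints: it misses every integer gridline on the y-axis.
(c) Matching integer coefficients to the picture gives p.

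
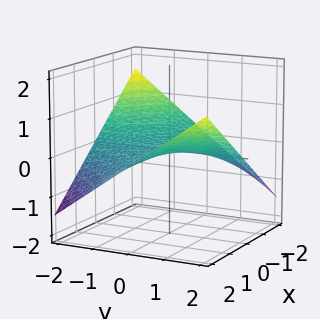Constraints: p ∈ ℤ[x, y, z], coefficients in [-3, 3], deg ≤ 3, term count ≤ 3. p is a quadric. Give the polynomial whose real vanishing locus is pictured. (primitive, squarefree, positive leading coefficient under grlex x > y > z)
x*y - 3*z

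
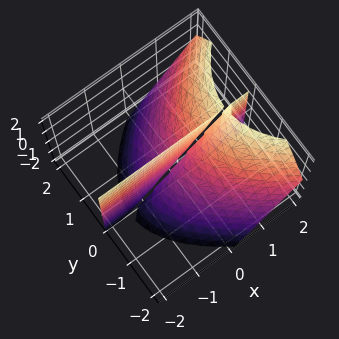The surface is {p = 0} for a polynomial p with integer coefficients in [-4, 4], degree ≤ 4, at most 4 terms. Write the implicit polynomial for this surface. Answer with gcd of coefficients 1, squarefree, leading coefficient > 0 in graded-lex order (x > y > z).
y^3 - 3*x*y + 2*y*z

The picture has 2 separate pieces. Treating them together as one polynomial.
Degree: a generic line meets the surface in up to 3 points, so deg p = 3.
Observable constraints: the visible x-axis segment lies entirely on the surface; the visible z-axis segment lies entirely on the surface; it meets the y-axis at y = 0 (among the integer gridlines).
The integer polynomial consistent with all of this is the stated p.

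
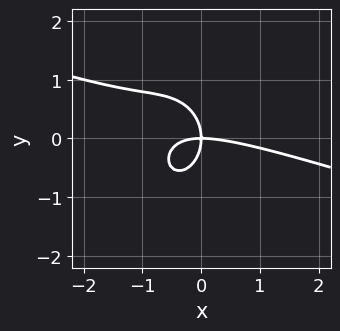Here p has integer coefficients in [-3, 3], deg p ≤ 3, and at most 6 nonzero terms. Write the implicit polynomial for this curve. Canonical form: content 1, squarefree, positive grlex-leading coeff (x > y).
First, deg p = 3.
Next, from the visible intercepts: it crosses the x-axis at the gridline x = 0; it meets the y-axis at y = 0 (among the integer gridlines).
Finally, putting this together gives p.

x^3 + 3*x^2*y + 2*y^3 + 3*x*y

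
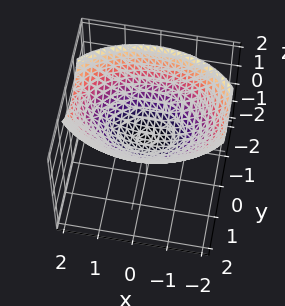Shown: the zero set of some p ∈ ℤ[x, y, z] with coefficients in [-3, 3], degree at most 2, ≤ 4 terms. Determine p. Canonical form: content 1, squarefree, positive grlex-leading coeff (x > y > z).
x^2 + 2*y^2 - 3*z

(a) deg p = 2. A paraboloid; a quadric.
(b) Symmetries: the y ↦ −y reflection is a symmetry, so y appears only in even powers; the x ↦ −x reflection is a symmetry, so x appears only in even powers.
(c) Against the integer gridlines: it crosses the z-axis at the gridline z = 0; it crosses the x-axis at the gridline x = 0.
(d) Solving for integer coefficients yields p as stated.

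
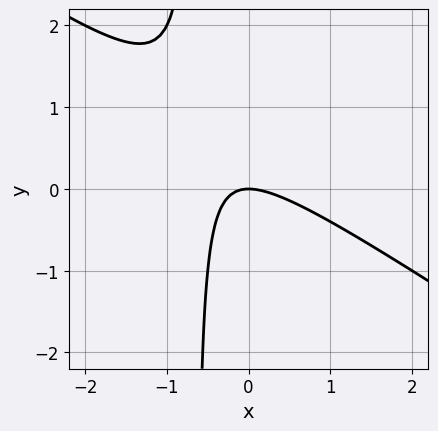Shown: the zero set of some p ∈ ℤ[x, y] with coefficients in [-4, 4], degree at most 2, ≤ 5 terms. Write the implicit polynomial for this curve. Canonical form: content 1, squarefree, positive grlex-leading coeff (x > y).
2*x^2 + 3*x*y + 2*y

First, deg p = 2. The shape is more complex than any degree-1 curve.
Then, observable constraints: one x-axis crossing is at x = 0; one y-axis crossing is at y = 0.
Finally, together with the visible shape, these determine p as stated.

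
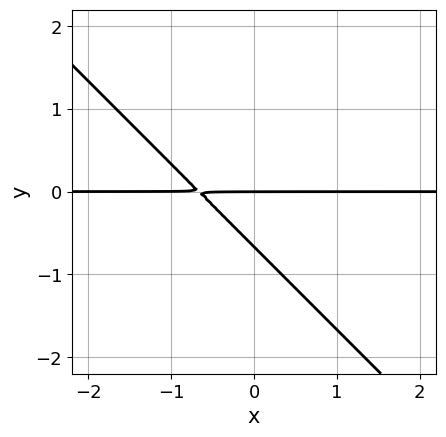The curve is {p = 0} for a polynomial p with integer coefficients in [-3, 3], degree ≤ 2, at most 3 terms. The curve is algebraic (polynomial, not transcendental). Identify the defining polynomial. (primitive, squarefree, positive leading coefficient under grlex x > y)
Degree: a generic line meets the curve in up to 2 points, so deg p = 2.
Checking where it meets the axes: the visible x-axis segment lies entirely on the curve; it crosses the y-axis at the gridline y = 0.
Putting this together gives p.

3*x*y + 3*y^2 + 2*y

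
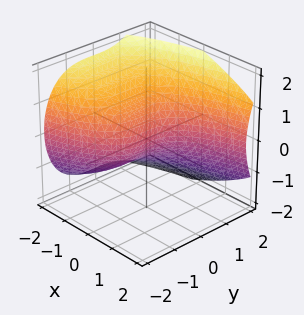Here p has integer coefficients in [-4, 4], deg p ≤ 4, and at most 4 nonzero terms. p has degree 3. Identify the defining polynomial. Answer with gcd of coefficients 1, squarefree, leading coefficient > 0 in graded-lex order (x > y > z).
(a) The degree is 3 — a generic line meets the surface in up to 3 points.
(b) Observable constraints: one x-axis crossing is at x = 0; one y-axis crossing is at y = 0; it meets the z-axis at z = 0 (among the integer gridlines).
(c) These observations pin down the coefficients.

y^3 - 2*z^2 - 3*x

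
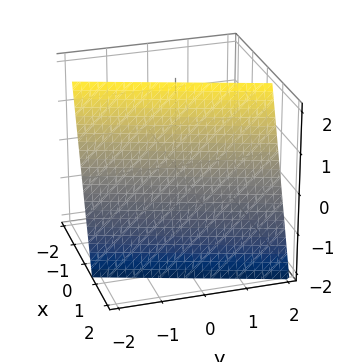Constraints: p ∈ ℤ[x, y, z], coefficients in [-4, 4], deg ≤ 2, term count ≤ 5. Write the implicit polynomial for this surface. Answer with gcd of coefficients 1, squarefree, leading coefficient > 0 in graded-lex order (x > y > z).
First, deg p = 1. The surface is flat (a plane).
Next, observable constraints: one y-axis crossing is at y = -2; it meets the z-axis at z = 2 (among the integer gridlines).
Finally, matching integer coefficients to the picture gives p.

3*x - y + z - 2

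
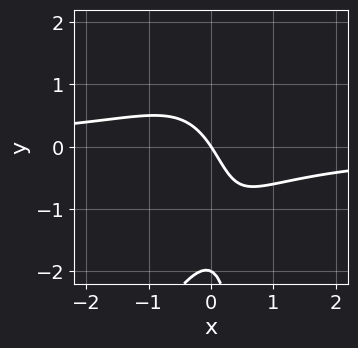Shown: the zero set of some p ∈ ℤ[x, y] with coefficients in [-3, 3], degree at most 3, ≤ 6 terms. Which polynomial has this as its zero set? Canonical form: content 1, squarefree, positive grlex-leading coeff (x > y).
3*x^2*y - x*y^2 + y^2 + 3*x + 2*y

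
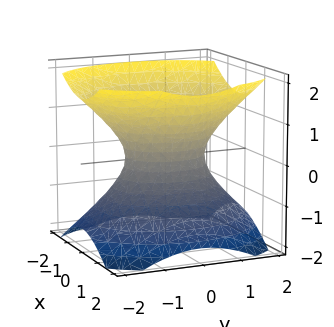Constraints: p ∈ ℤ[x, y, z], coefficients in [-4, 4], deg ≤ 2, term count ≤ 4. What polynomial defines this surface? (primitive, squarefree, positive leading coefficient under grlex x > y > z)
(a) deg p = 2.
(b) Symmetries: mirror symmetry y ↦ −y ⇒ only even powers of y; the z ↦ −z reflection is a symmetry, so z appears only in even powers; mirror symmetry x ↦ −x ⇒ only even powers of x.
(c) From the visible intercepts: no z-intercept at any integer in the box; among the integer gridlines, it crosses the y-axis at y ∈ {-1, 1}.
(d) Putting this together gives p.

3*x^2 + 2*y^2 - 3*z^2 - 2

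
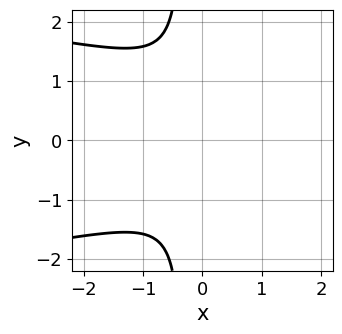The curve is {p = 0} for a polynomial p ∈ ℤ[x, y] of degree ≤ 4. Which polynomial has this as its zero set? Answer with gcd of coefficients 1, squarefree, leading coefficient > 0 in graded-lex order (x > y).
1. deg p = 3.
2. Symmetries: mirror symmetry y ↦ −y ⇒ only even powers of y.
3. From the axis intercepts and sections: it misses every integer gridline on the y-axis; it misses every integer gridline on the x-axis.
4. Putting this together gives p.

3*x*y^2 + 2*x^2 + y^2 - 2*x + 1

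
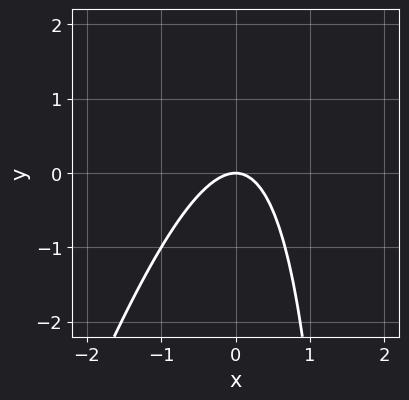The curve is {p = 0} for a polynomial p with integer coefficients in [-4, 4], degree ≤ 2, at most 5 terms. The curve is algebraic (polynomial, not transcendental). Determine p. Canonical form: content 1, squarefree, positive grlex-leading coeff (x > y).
3*x^2 - x*y + 2*y

1. The degree is 2 — a generic line meets the curve in up to 2 points.
2. Against the integer gridlines: it crosses the x-axis at the gridline x = 0; one y-axis crossing is at y = 0.
3. The integer polynomial consistent with all of this is the stated p.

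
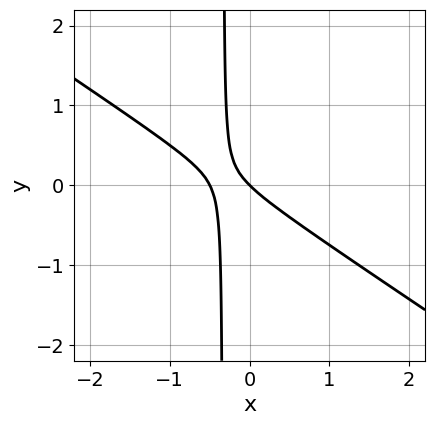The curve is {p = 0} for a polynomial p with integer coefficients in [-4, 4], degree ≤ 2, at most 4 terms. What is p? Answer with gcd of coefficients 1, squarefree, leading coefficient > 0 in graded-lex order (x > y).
1. The degree is 2 — no degree-1 curve has this shape.
2. From the visible intercepts: it meets the y-axis at y = 0 (among the integer gridlines); one x-axis crossing is at x = 0.
3. Fitting integer coefficients to these (and the overall shape) gives p.

2*x^2 + 3*x*y + x + y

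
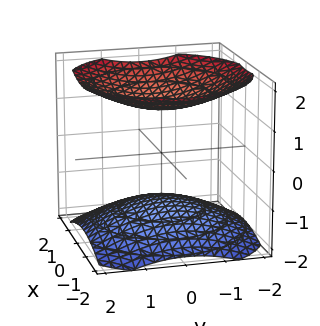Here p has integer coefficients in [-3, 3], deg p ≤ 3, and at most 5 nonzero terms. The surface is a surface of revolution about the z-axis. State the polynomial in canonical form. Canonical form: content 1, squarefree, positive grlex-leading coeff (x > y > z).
x^2 + y^2 - 2*z^2 + 3

The picture has 2 separate pieces.
The degree is 2 — a generic line meets the surface in up to 2 points.
Symmetry: the surface is invariant under rotation about z: p = q(x² + y², z).
From the axis intercepts and sections: the surface avoids every integer y-axis point in the box; no x-intercept at any integer in the box.
Together with the visible shape, these determine p as stated.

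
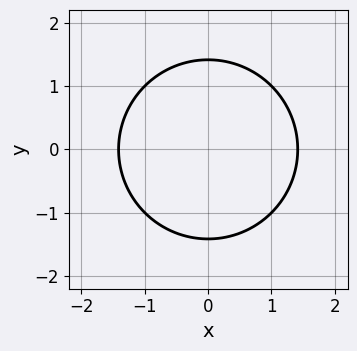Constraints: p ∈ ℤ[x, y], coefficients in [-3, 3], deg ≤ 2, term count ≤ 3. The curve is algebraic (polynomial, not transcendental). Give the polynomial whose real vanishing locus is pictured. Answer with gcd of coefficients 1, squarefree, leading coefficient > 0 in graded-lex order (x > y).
deg p = 2. A generic line meets the curve in up to 2 points.
Symmetries: it's symmetric under y → −y, forcing even powers of y; mirror symmetry x ↦ −x ⇒ only even powers of x.
Fitting integer coefficients to these (and the overall shape) gives p.

x^2 + y^2 - 2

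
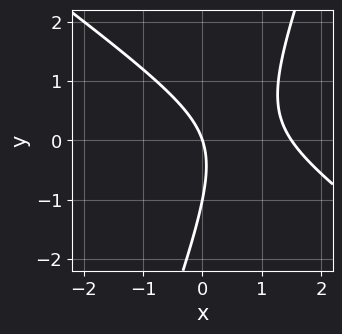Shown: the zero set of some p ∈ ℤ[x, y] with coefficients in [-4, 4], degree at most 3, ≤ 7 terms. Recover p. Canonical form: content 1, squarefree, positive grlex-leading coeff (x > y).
2*x^2 + 2*x*y - y^2 - 3*x - y

Degree: a generic line meets the curve in up to 2 points, so deg p = 2.
From the axis intercepts and sections: the y-axis gridline crossings are at y ∈ {-1, 0}; it crosses the x-axis at the gridline x = 0.
These observations pin down the coefficients.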